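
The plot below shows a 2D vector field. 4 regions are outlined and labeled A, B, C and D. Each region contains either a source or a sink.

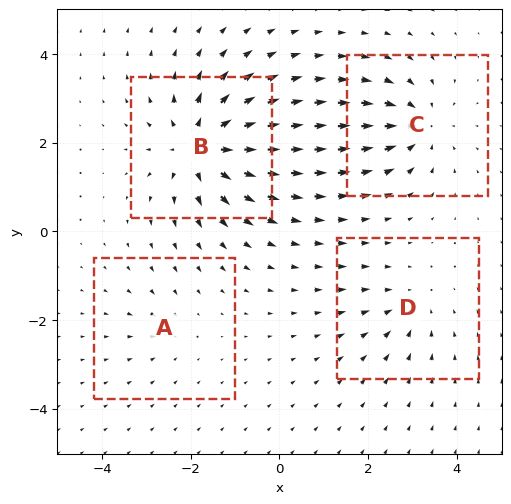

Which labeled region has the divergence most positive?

Divergence at each region's feature centre — A: about -2, B: about +8, C: about -5, D: about -3. Region B is most positive.

B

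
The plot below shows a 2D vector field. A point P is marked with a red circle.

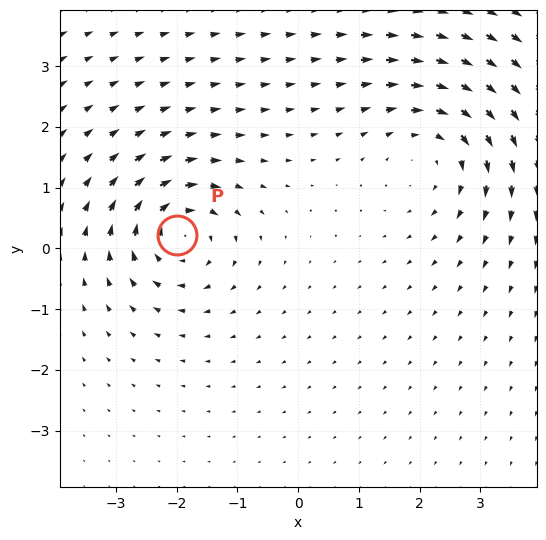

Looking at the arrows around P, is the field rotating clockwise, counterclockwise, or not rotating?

clockwise

Near P at (-2.0, 0.2) the arrows circulate clockwise. The curl (z-component) there is about -4; negative curl means clockwise rotation.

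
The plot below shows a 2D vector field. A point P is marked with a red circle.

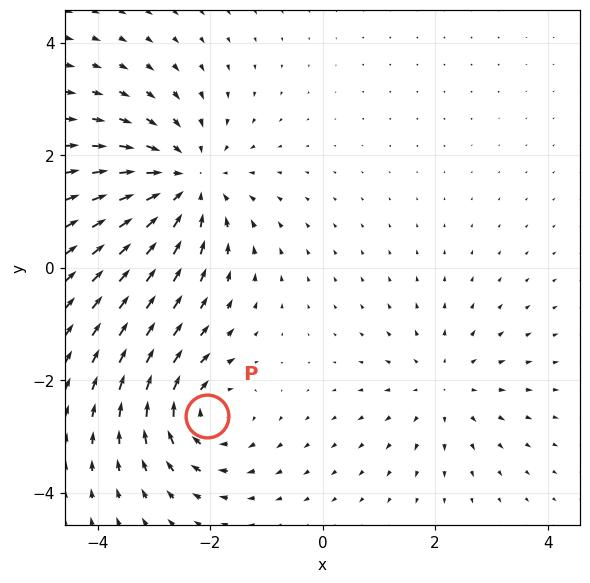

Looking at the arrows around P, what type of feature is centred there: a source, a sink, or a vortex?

At P (-2.0, -2.6) the arrows circulate clockwise. Divergence ≈0, curl about -4 — near-zero divergence with nonzero curl is a vortex.

vortex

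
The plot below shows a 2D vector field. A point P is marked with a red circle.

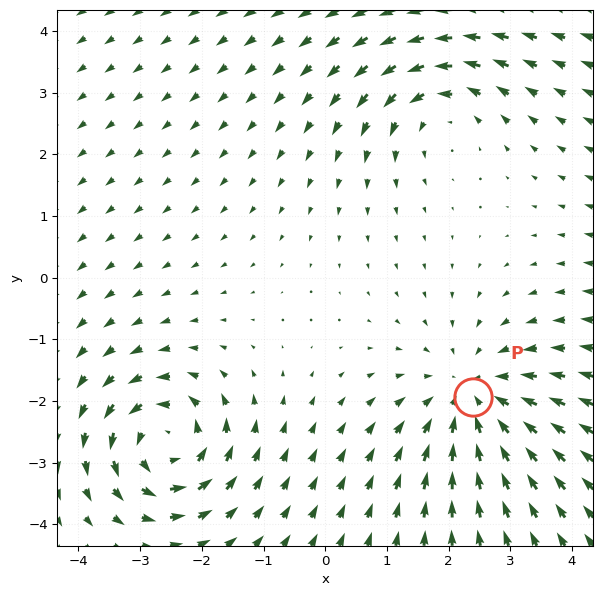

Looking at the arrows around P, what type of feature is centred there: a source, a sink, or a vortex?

sink

At P (2.4, -1.9) the arrows converge inward. Divergence about -4, curl ≈0 — negative divergence with near-zero curl is a sink.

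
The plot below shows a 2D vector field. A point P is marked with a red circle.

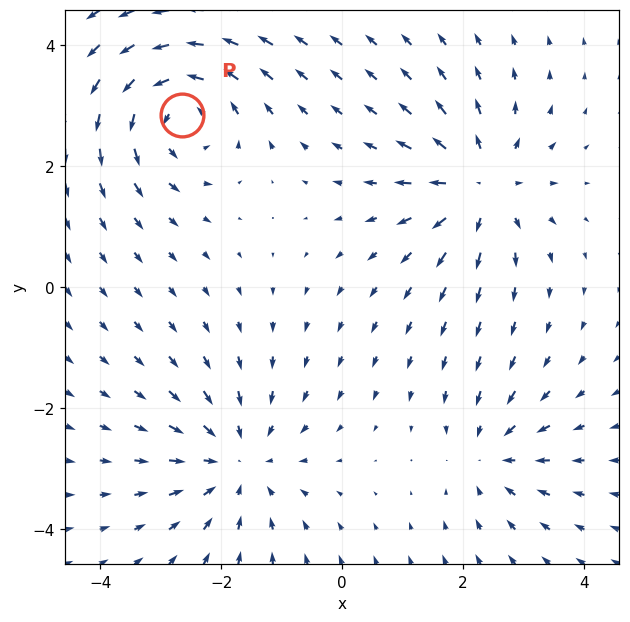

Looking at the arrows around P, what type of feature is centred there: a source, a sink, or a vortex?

At P (-2.6, 2.8) the arrows circulate counterclockwise. Divergence ≈0, curl about +5 — near-zero divergence with nonzero curl is a vortex.

vortex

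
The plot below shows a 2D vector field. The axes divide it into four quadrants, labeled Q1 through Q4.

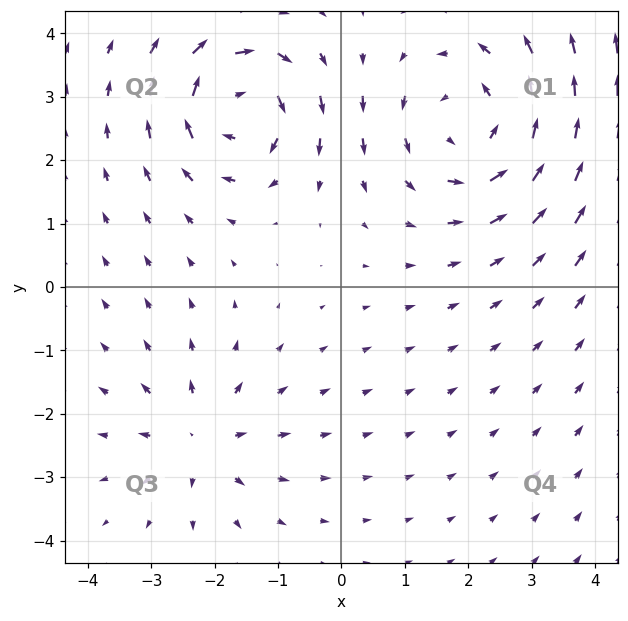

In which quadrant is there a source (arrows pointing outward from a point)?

The source sits at approximately (-2.2, -2.4), which lies in quadrant Q3. The divergence there is about +3, positive as expected for a source.

Q3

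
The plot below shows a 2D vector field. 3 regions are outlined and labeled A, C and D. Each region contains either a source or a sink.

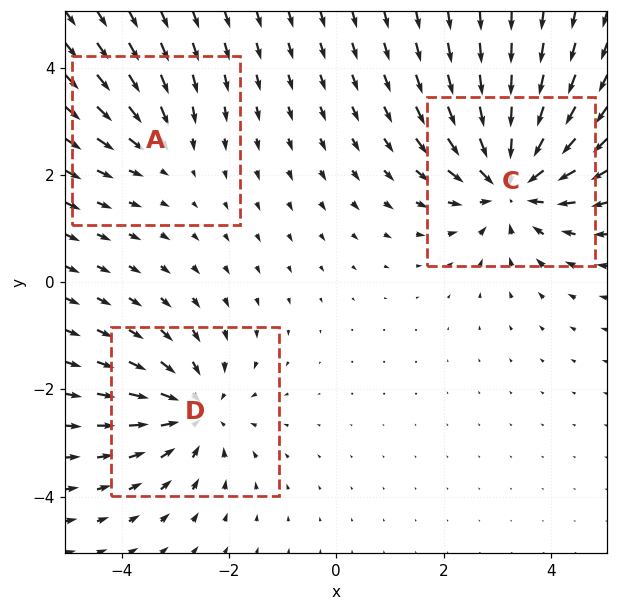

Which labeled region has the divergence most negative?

C

Divergence at each region's feature centre — A: about -2, C: about -5, D: about -3. Region C is most negative.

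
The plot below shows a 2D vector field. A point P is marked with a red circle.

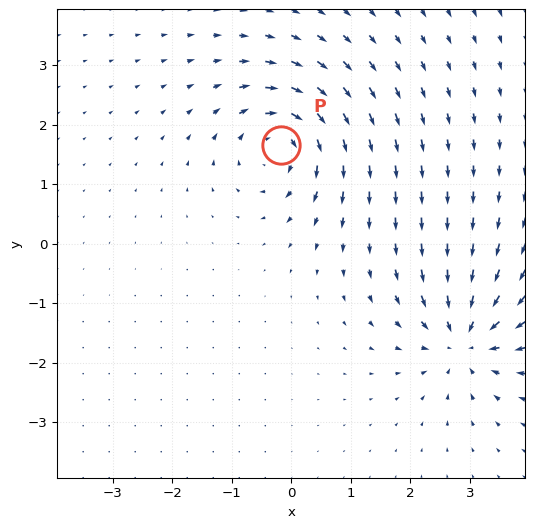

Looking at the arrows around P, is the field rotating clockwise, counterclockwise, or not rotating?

clockwise

Near P at (-0.2, 1.7) the arrows circulate clockwise. The curl (z-component) there is about -7; negative curl means clockwise rotation.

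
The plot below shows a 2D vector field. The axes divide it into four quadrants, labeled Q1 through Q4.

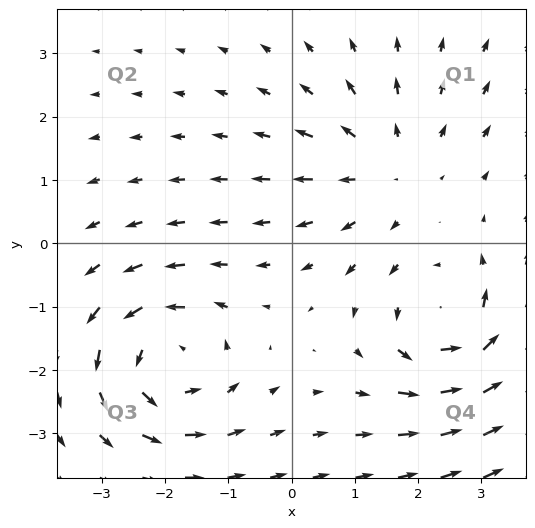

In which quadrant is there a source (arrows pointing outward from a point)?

Q1

The source sits at approximately (1.5, 1.2), which lies in quadrant Q1. The divergence there is about +2, positive as expected for a source.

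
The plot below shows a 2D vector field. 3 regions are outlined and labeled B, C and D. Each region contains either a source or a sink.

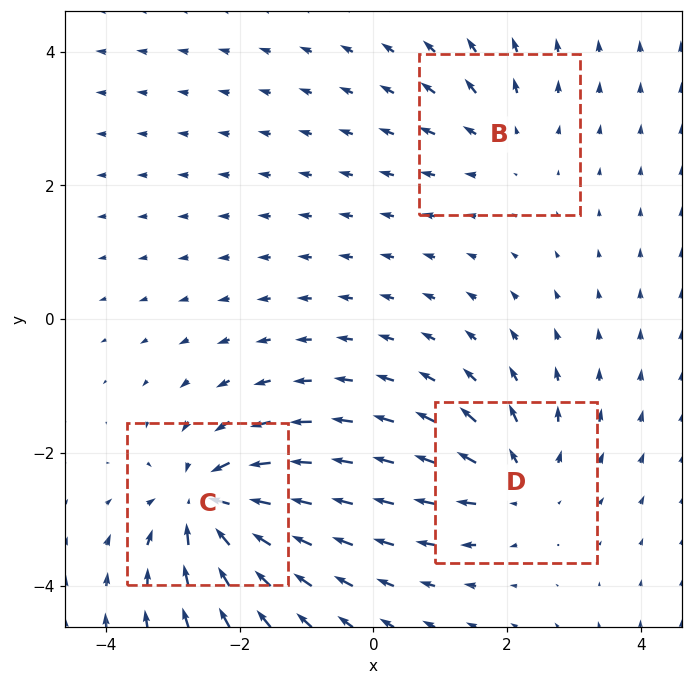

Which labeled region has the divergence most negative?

Divergence at each region's feature centre — B: about +3, C: about -6, D: about +4. Region C is most negative.

C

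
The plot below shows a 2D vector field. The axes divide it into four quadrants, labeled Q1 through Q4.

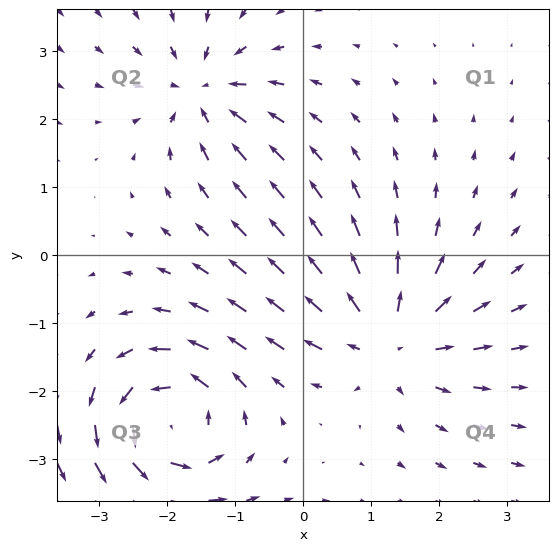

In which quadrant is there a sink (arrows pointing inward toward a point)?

The sink sits at approximately (-1.5, 2.4), which lies in quadrant Q2. The divergence there is about -4, negative as expected for a sink.

Q2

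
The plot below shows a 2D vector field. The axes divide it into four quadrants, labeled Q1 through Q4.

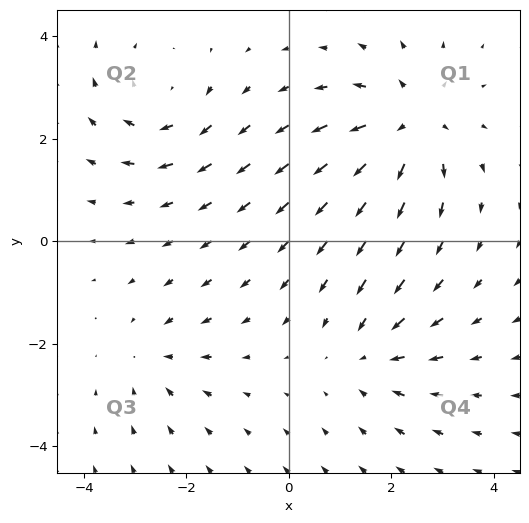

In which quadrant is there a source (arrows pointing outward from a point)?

The source sits at approximately (2.4, 2.3), which lies in quadrant Q1. The divergence there is about +5, positive as expected for a source.

Q1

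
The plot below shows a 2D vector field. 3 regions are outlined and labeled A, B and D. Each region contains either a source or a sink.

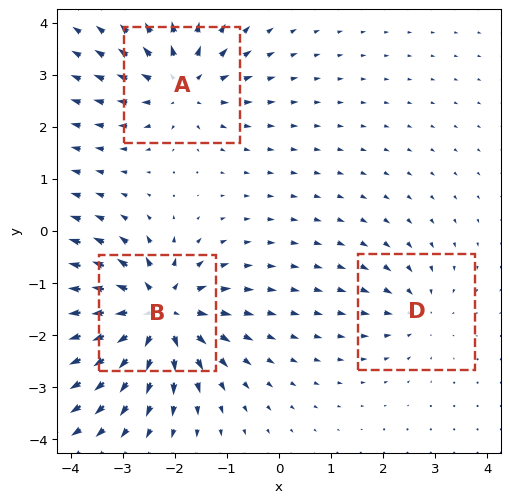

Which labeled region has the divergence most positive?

B

Divergence at each region's feature centre — A: about +4, B: about +6, D: about -2. Region B is most positive.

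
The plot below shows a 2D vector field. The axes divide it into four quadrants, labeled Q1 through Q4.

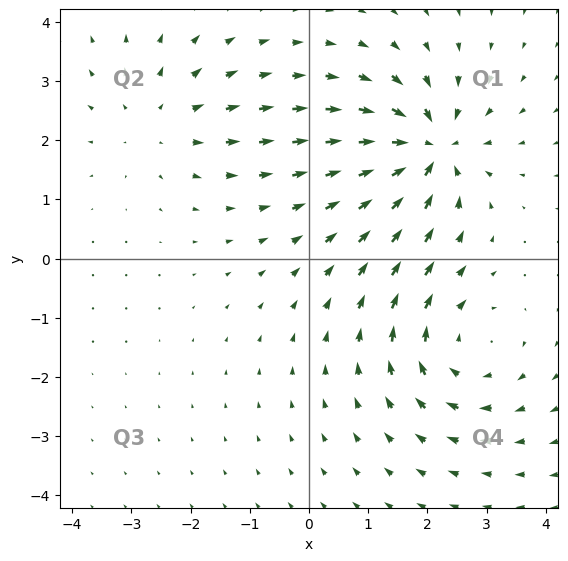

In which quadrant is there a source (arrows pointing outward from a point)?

Q2

The source sits at approximately (-2.5, 2.3), which lies in quadrant Q2. The divergence there is about +2, positive as expected for a source.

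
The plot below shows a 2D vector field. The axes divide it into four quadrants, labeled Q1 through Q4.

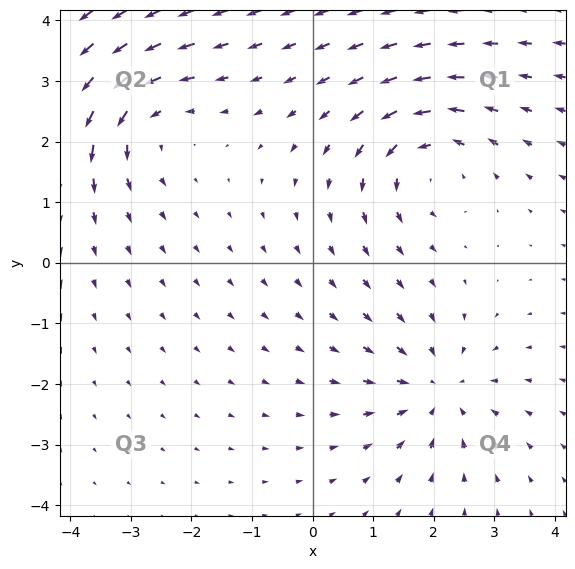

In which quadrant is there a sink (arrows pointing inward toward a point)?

Q4

The sink sits at approximately (2.1, -2.1), which lies in quadrant Q4. The divergence there is about -4, negative as expected for a sink.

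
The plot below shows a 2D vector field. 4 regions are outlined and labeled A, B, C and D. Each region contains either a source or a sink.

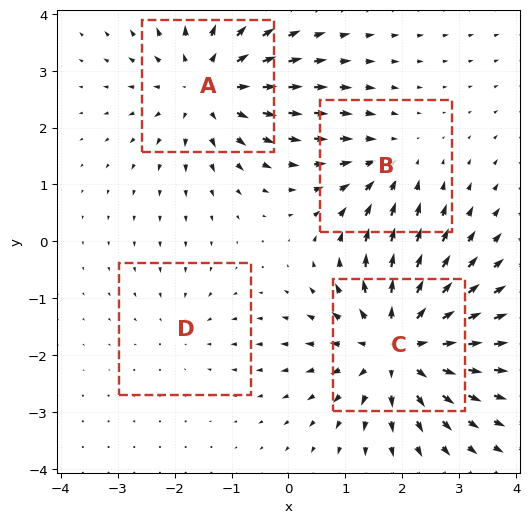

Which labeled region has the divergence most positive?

C

Divergence at each region's feature centre — A: about +5, B: about -3, C: about +6, D: about -2. Region C is most positive.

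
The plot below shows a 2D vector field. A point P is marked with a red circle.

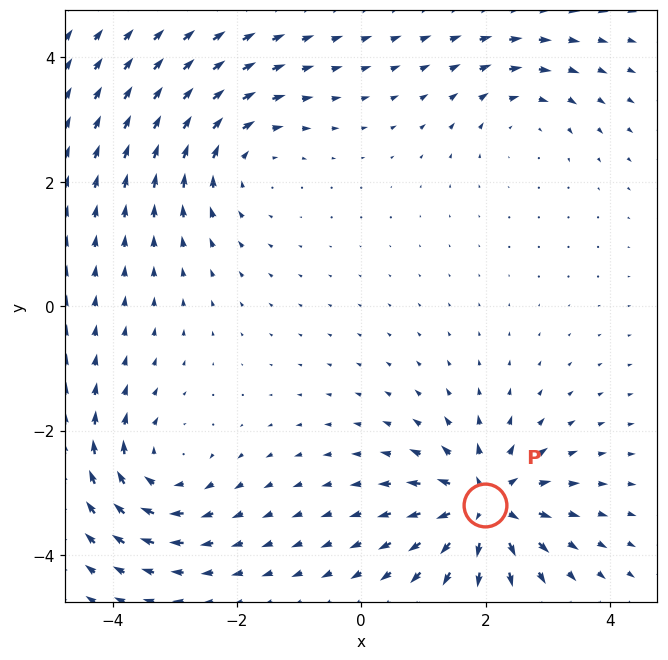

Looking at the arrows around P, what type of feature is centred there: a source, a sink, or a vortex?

At P (2.0, -3.2) the arrows spread outward. Divergence about +7, curl ≈0 — positive divergence with near-zero curl is a source.

source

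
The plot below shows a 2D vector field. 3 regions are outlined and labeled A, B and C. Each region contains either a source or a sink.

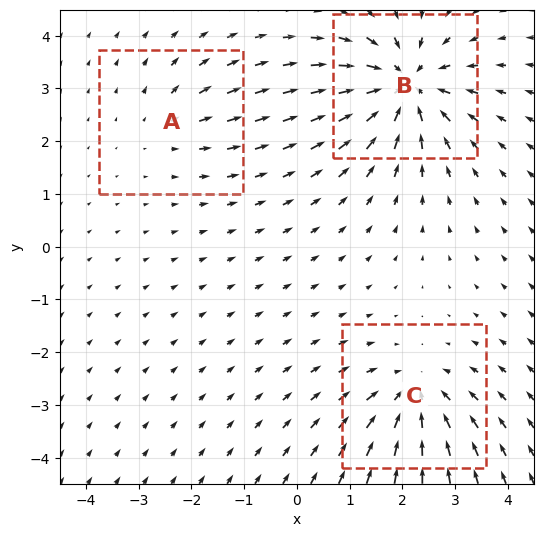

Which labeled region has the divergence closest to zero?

Divergence at each region's feature centre — A: about +2, B: about -6, C: about -4. Region A is closest to zero.

A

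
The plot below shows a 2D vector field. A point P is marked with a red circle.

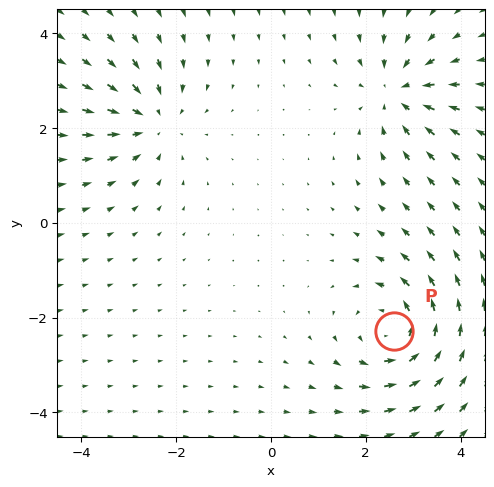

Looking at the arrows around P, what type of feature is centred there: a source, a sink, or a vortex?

vortex

At P (2.6, -2.3) the arrows circulate counterclockwise. Divergence ≈0, curl about +4 — near-zero divergence with nonzero curl is a vortex.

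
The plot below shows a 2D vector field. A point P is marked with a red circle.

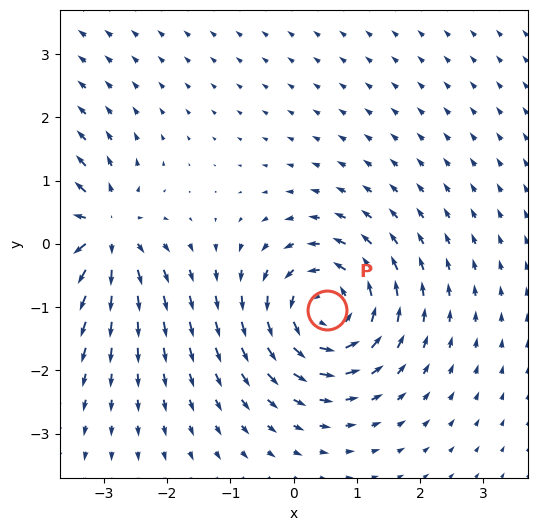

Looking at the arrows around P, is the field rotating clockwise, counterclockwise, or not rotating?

counterclockwise

Near P at (0.5, -1.0) the arrows circulate counterclockwise. The curl (z-component) there is about +5; positive curl means counterclockwise rotation.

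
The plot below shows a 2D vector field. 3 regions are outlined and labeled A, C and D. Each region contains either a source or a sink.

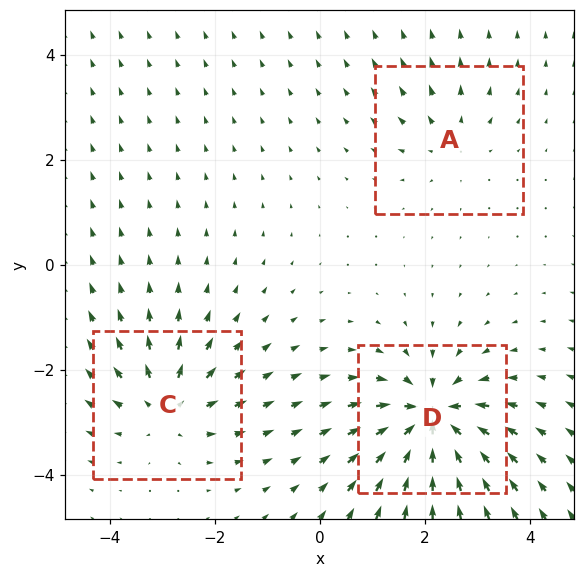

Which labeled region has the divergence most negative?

D

Divergence at each region's feature centre — A: about +2, C: about +4, D: about -6. Region D is most negative.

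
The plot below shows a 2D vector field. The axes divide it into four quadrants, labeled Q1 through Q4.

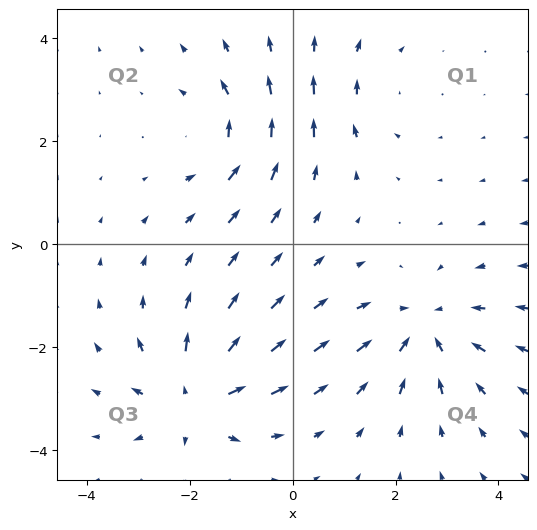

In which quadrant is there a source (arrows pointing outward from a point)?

Q3

The source sits at approximately (-1.9, -3.0), which lies in quadrant Q3. The divergence there is about +6, positive as expected for a source.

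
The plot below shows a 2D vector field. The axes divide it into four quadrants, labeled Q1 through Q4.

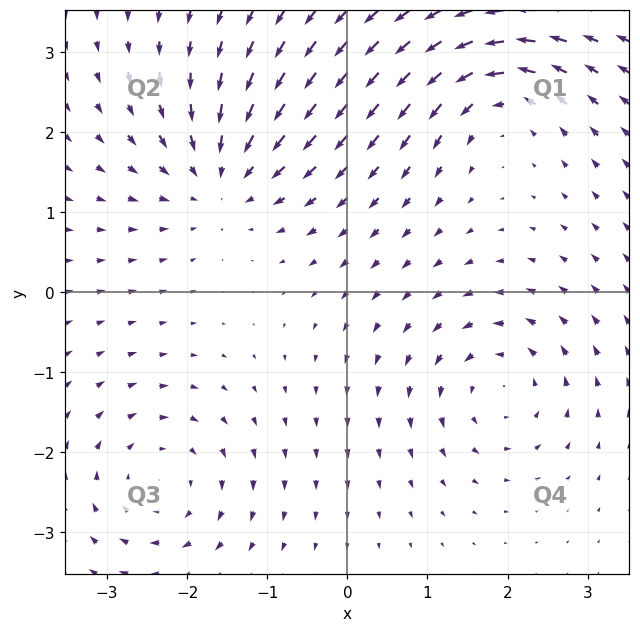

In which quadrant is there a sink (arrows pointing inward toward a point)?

The sink sits at approximately (-1.6, 1.4), which lies in quadrant Q2. The divergence there is about -5, negative as expected for a sink.

Q2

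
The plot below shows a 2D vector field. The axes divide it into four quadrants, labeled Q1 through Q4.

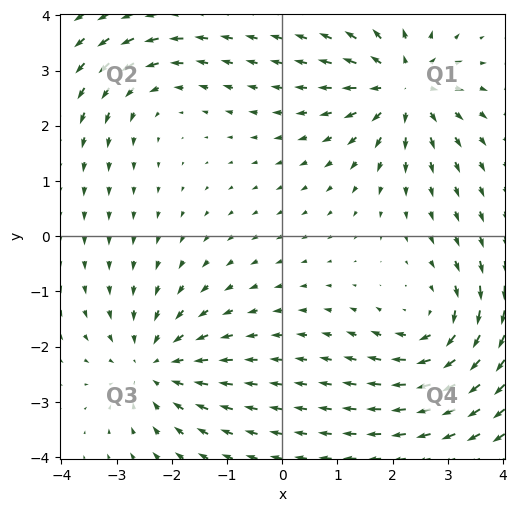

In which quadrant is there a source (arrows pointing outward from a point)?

Q1

The source sits at approximately (2.2, 2.7), which lies in quadrant Q1. The divergence there is about +4, positive as expected for a source.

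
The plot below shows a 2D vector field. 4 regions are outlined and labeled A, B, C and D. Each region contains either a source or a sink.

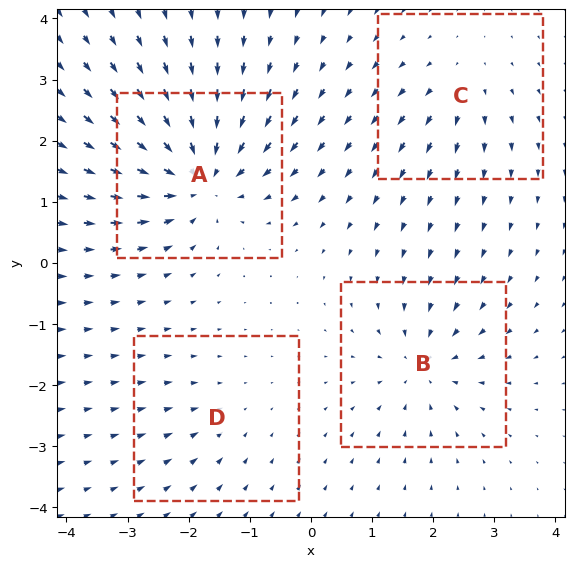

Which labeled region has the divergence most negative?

Divergence at each region's feature centre — A: about -8, B: about -5, C: about +3, D: about -2. Region A is most negative.

A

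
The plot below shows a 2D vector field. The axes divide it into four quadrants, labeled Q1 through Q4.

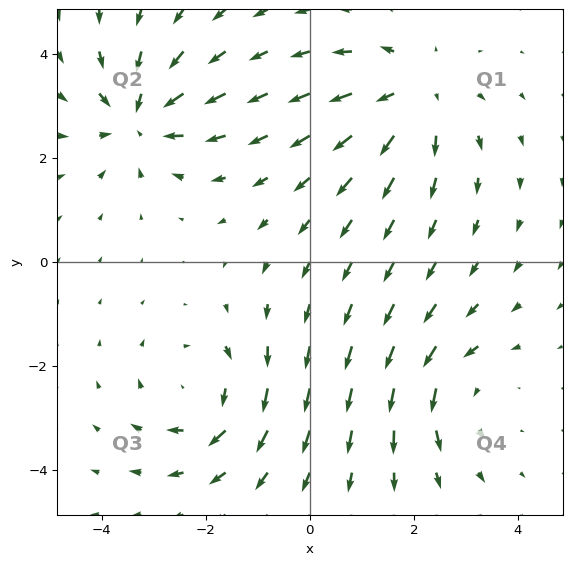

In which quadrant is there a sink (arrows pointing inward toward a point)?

Q2

The sink sits at approximately (-3.3, 2.8), which lies in quadrant Q2. The divergence there is about -4, negative as expected for a sink.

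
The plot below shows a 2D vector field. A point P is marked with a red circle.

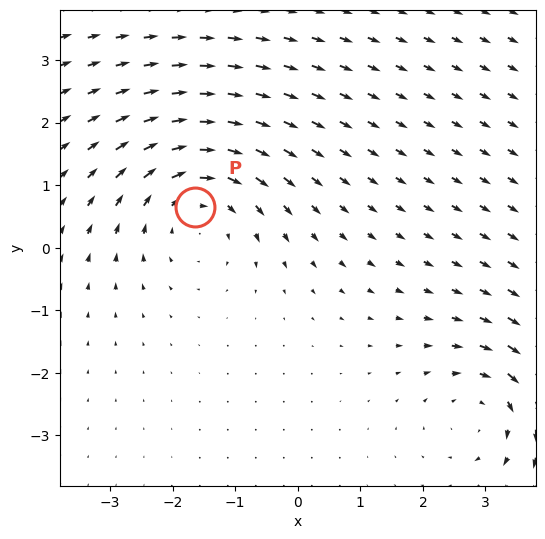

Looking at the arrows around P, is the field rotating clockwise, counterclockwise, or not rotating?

clockwise

Near P at (-1.6, 0.6) the arrows circulate clockwise. The curl (z-component) there is about -3; negative curl means clockwise rotation.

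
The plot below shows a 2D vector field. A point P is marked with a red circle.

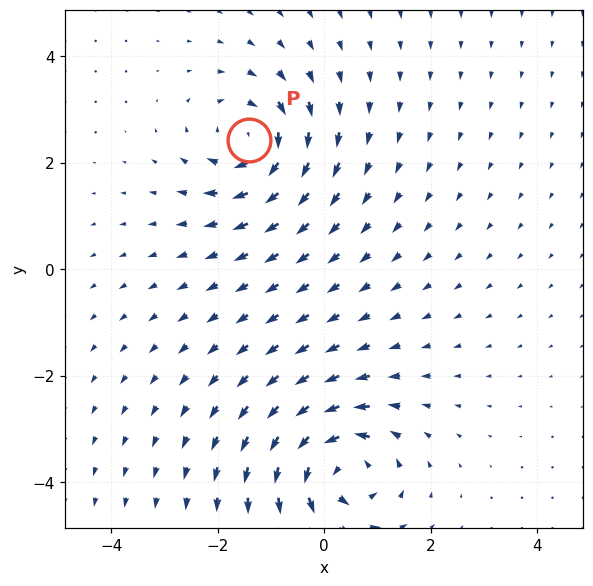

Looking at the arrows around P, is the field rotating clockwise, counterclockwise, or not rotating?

clockwise

Near P at (-1.4, 2.4) the arrows circulate clockwise. The curl (z-component) there is about -5; negative curl means clockwise rotation.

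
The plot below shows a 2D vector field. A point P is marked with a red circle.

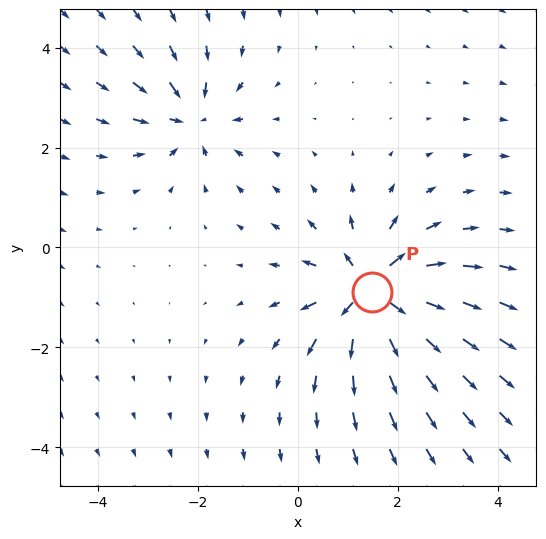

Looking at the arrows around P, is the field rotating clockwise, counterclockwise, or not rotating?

Near P at (1.5, -0.9) the arrows show no circulation. The curl there is ≈0.

not rotating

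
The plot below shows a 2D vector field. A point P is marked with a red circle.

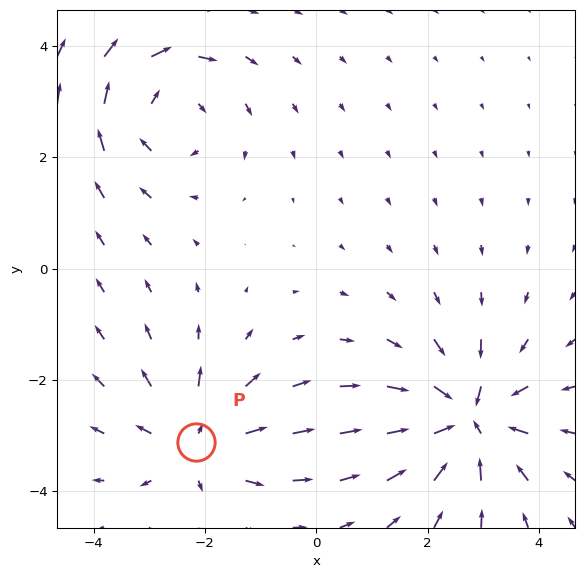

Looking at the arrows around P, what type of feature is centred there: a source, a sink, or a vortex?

source

At P (-2.2, -3.1) the arrows spread outward. Divergence about +4, curl ≈0 — positive divergence with near-zero curl is a source.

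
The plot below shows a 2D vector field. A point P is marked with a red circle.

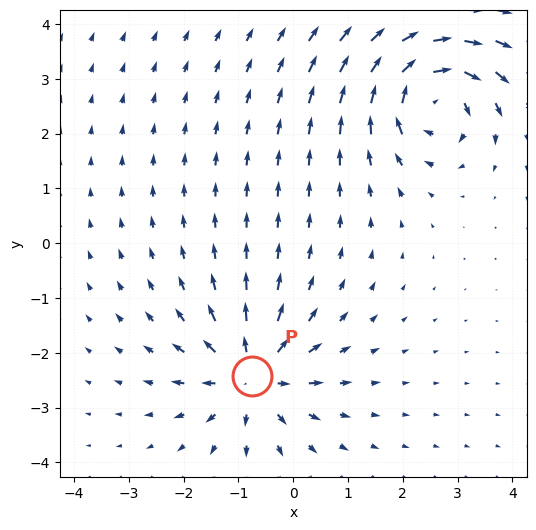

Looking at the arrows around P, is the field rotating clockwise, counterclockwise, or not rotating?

not rotating

Near P at (-0.7, -2.4) the arrows show no circulation. The curl there is ≈0.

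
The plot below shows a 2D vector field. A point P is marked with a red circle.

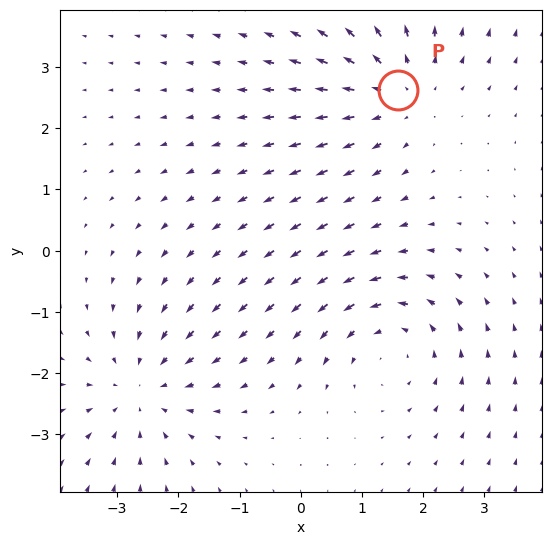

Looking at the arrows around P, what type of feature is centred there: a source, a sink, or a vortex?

At P (1.6, 2.6) the arrows spread outward. Divergence about +4, curl ≈0 — positive divergence with near-zero curl is a source.

source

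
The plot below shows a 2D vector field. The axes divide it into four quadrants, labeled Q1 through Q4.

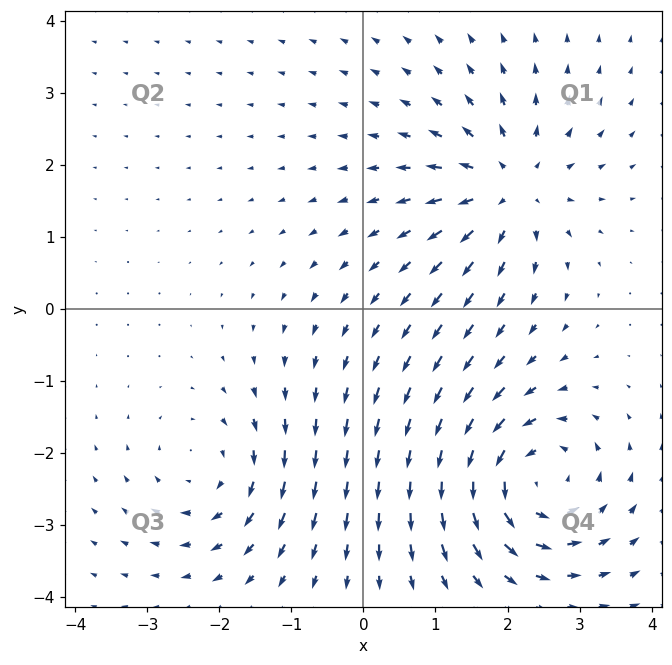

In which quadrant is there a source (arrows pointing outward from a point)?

Q1

The source sits at approximately (2.0, 1.7), which lies in quadrant Q1. The divergence there is about +5, positive as expected for a source.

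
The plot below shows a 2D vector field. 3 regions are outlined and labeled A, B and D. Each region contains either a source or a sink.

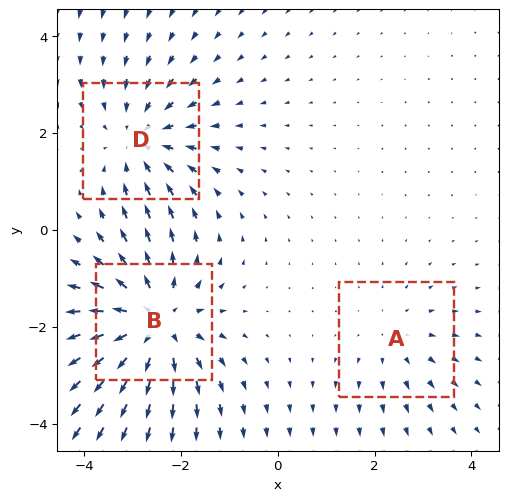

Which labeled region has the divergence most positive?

B

Divergence at each region's feature centre — A: about +2, B: about +4, D: about -3. Region B is most positive.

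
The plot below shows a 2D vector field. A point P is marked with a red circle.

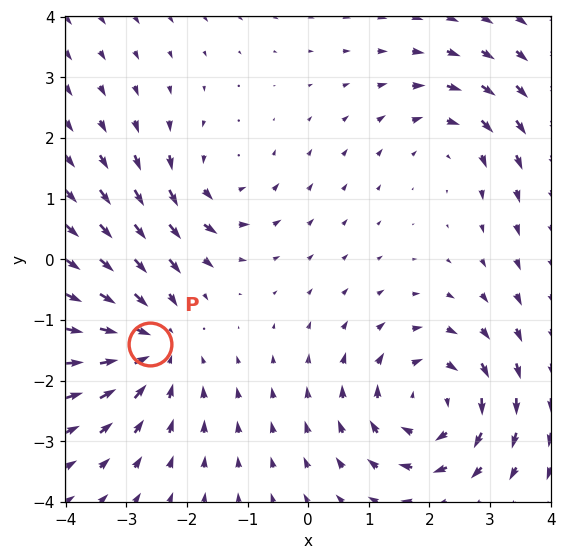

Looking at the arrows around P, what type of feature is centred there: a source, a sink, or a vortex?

sink

At P (-2.6, -1.4) the arrows converge inward. Divergence about -4, curl ≈0 — negative divergence with near-zero curl is a sink.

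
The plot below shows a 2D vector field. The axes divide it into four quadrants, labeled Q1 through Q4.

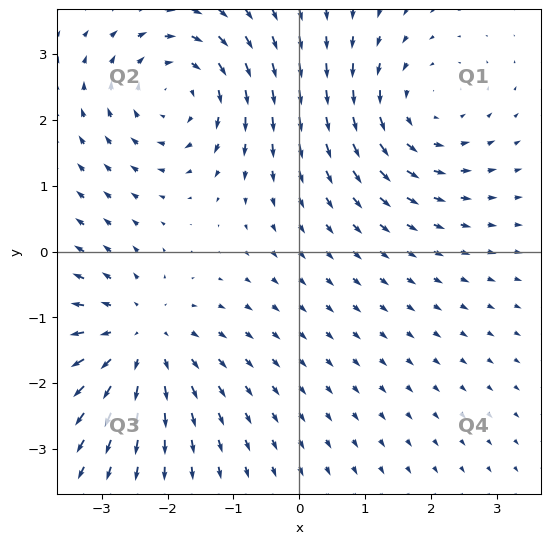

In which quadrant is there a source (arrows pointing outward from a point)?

The source sits at approximately (-2.4, -1.3), which lies in quadrant Q3. The divergence there is about +4, positive as expected for a source.

Q3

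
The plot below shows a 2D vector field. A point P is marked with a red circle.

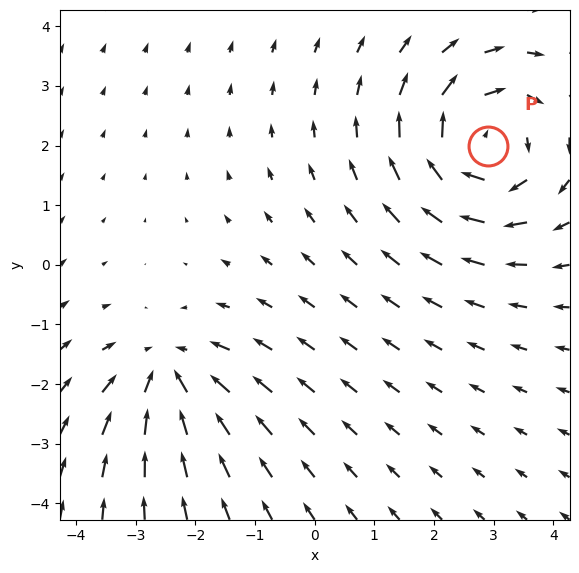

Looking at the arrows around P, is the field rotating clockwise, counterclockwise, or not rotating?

clockwise

Near P at (2.9, 2.0) the arrows circulate clockwise. The curl (z-component) there is about -4; negative curl means clockwise rotation.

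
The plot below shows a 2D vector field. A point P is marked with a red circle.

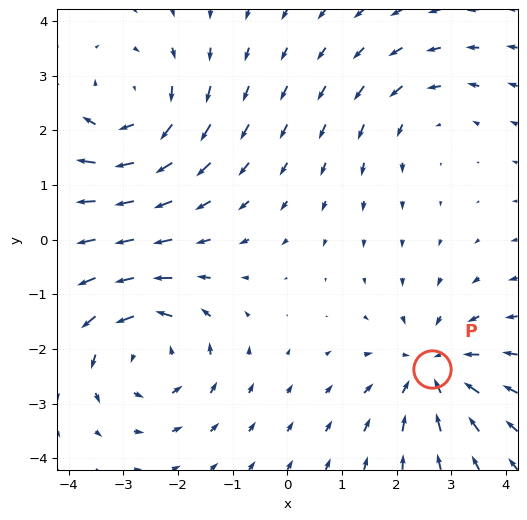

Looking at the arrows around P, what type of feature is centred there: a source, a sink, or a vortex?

sink

At P (2.6, -2.4) the arrows converge inward. Divergence about -4, curl ≈0 — negative divergence with near-zero curl is a sink.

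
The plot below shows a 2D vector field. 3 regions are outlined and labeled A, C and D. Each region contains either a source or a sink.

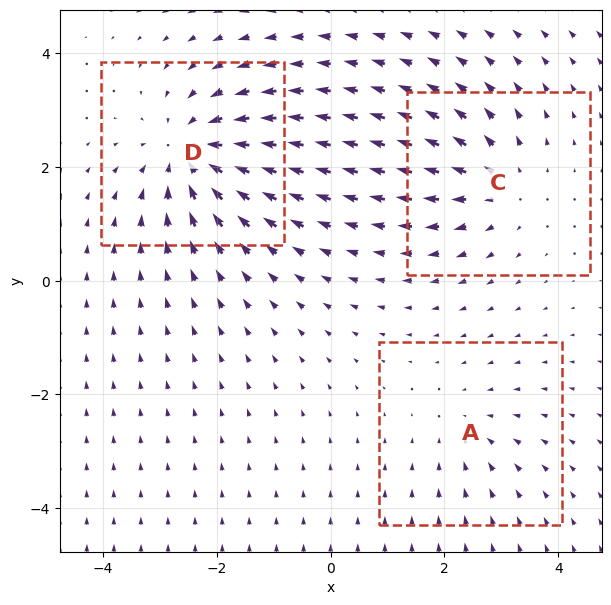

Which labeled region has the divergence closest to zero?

A

Divergence at each region's feature centre — A: about -2, C: about +3, D: about -5. Region A is closest to zero.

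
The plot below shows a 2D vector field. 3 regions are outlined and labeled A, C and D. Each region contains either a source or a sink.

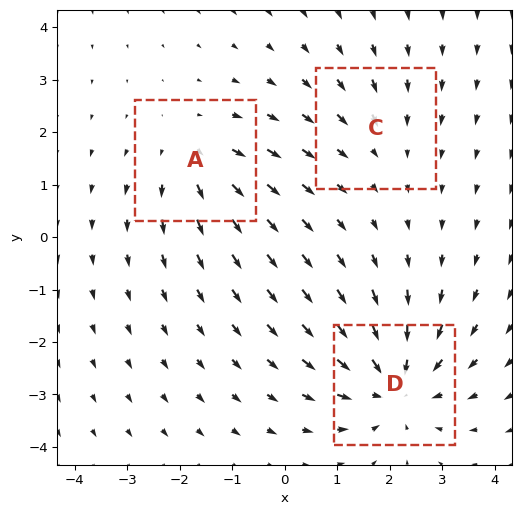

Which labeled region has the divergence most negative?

Divergence at each region's feature centre — A: about +3, C: about -2, D: about -4. Region D is most negative.

D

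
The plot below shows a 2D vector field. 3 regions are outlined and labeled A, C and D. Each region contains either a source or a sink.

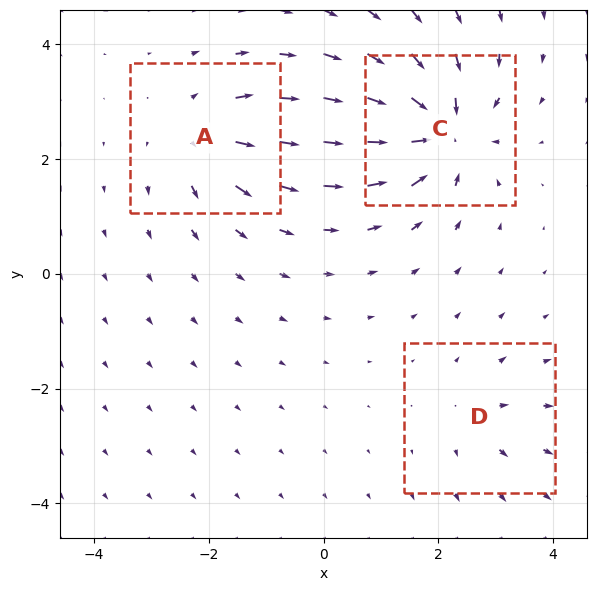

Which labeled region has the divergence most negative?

Divergence at each region's feature centre — A: about +4, C: about -6, D: about +2. Region C is most negative.

C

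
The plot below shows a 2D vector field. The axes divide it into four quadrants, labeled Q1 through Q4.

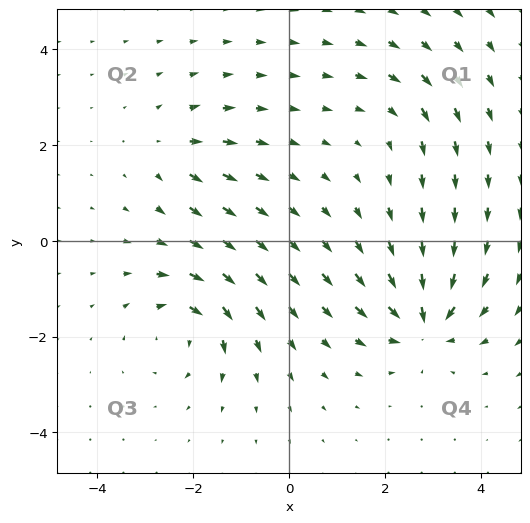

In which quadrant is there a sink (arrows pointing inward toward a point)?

The sink sits at approximately (2.8, -1.7), which lies in quadrant Q4. The divergence there is about -7, negative as expected for a sink.

Q4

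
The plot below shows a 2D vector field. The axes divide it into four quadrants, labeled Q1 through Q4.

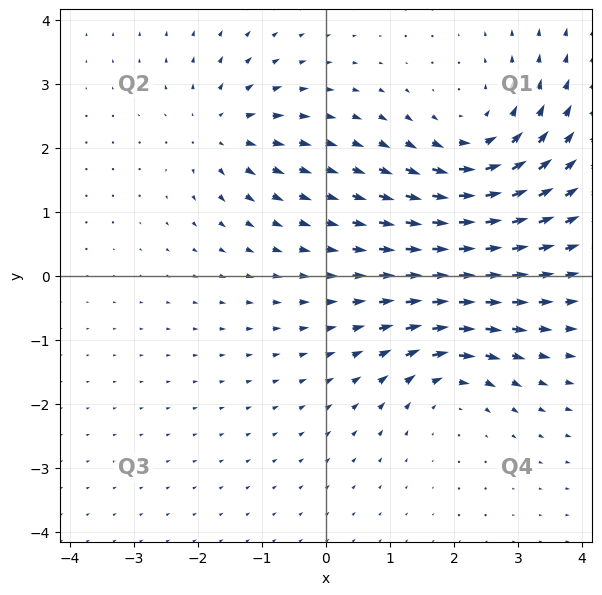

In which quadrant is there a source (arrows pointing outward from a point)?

The source sits at approximately (-1.6, 2.3), which lies in quadrant Q2. The divergence there is about +4, positive as expected for a source.

Q2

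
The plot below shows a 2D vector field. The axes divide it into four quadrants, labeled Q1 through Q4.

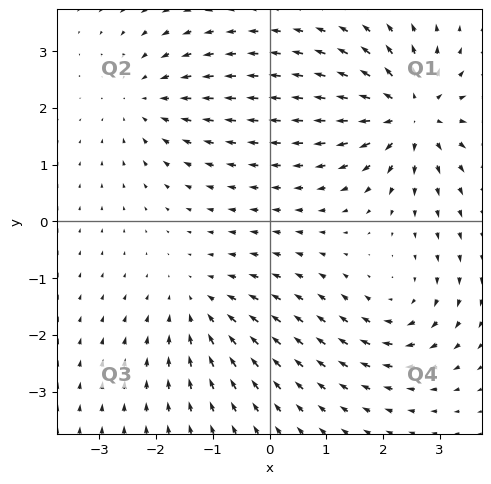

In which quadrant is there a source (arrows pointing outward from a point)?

The source sits at approximately (2.5, 1.9), which lies in quadrant Q1. The divergence there is about +5, positive as expected for a source.

Q1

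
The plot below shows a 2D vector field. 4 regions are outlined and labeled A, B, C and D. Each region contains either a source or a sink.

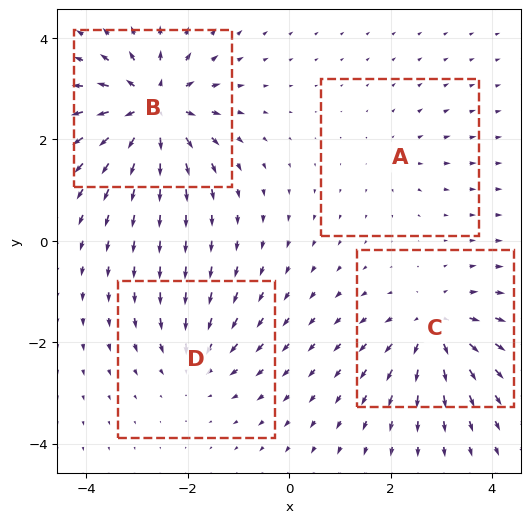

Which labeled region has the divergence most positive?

Divergence at each region's feature centre — A: about +2, B: about +8, C: about +6, D: about -4. Region B is most positive.

B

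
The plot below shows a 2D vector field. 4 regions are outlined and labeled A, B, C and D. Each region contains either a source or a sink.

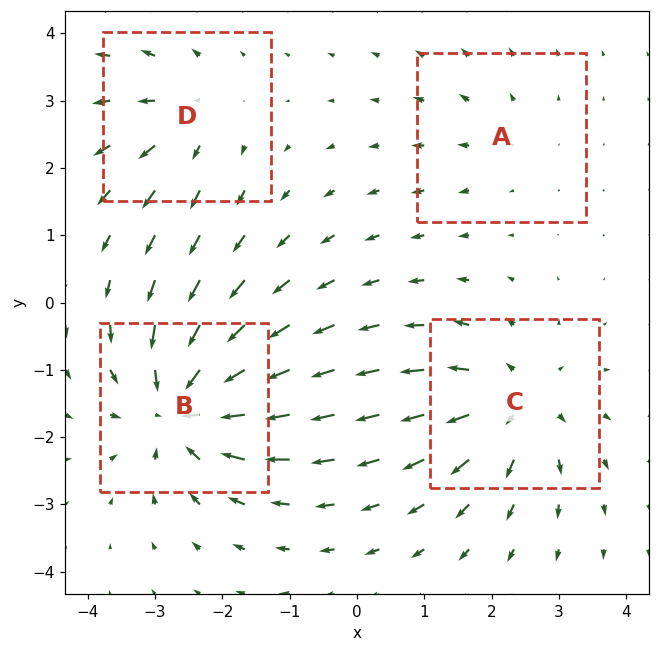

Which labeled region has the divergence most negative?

Divergence at each region's feature centre — A: about +2, B: about -8, C: about +6, D: about +4. Region B is most negative.

B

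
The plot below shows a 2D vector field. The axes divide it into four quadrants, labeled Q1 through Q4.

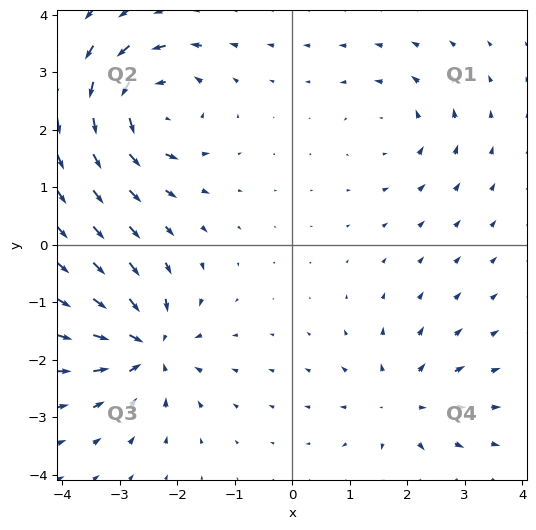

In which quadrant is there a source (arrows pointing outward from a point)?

The source sits at approximately (1.9, -2.8), which lies in quadrant Q4. The divergence there is about +4, positive as expected for a source.

Q4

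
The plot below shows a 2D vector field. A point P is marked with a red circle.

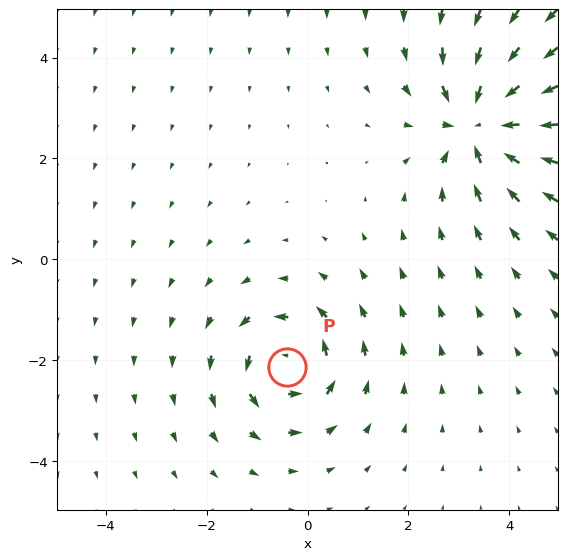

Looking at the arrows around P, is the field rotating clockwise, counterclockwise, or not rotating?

counterclockwise

Near P at (-0.4, -2.1) the arrows circulate counterclockwise. The curl (z-component) there is about +3; positive curl means counterclockwise rotation.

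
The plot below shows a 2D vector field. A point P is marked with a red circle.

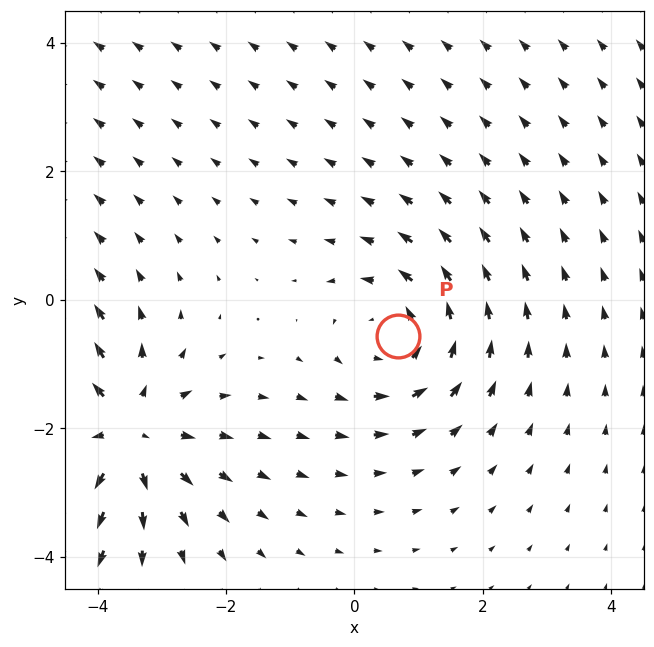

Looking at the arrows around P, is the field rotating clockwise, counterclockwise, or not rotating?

counterclockwise

Near P at (0.7, -0.6) the arrows circulate counterclockwise. The curl (z-component) there is about +3; positive curl means counterclockwise rotation.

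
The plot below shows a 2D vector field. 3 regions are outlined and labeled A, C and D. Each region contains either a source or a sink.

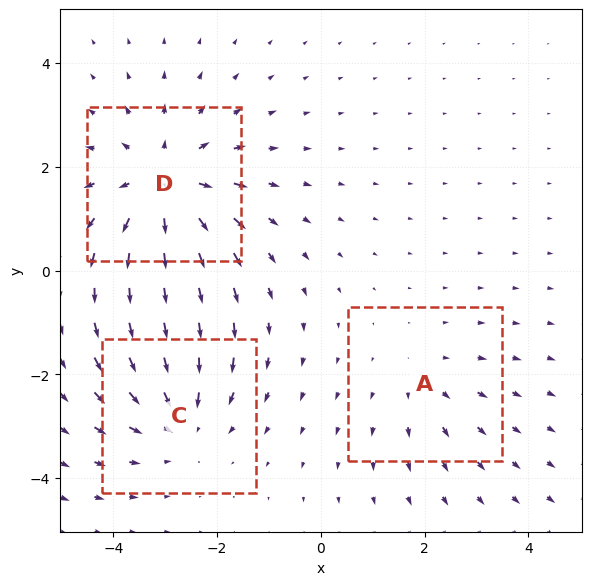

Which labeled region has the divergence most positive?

Divergence at each region's feature centre — A: about +2, C: about -3, D: about +4. Region D is most positive.

D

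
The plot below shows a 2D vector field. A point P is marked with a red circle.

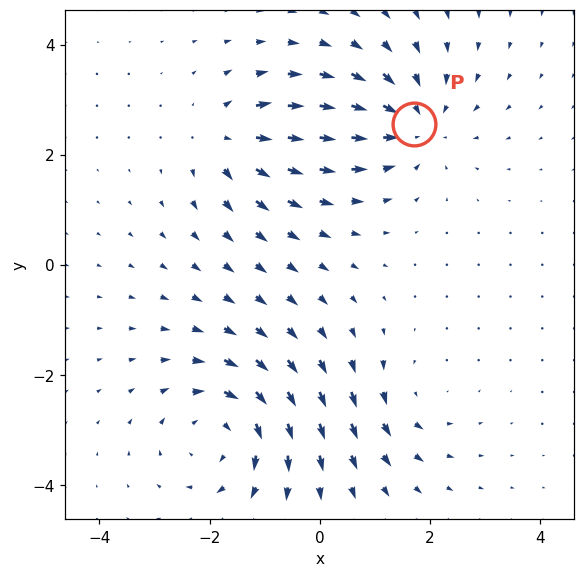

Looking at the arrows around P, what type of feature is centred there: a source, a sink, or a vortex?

At P (1.7, 2.6) the arrows converge inward. Divergence about -4, curl ≈0 — negative divergence with near-zero curl is a sink.

sink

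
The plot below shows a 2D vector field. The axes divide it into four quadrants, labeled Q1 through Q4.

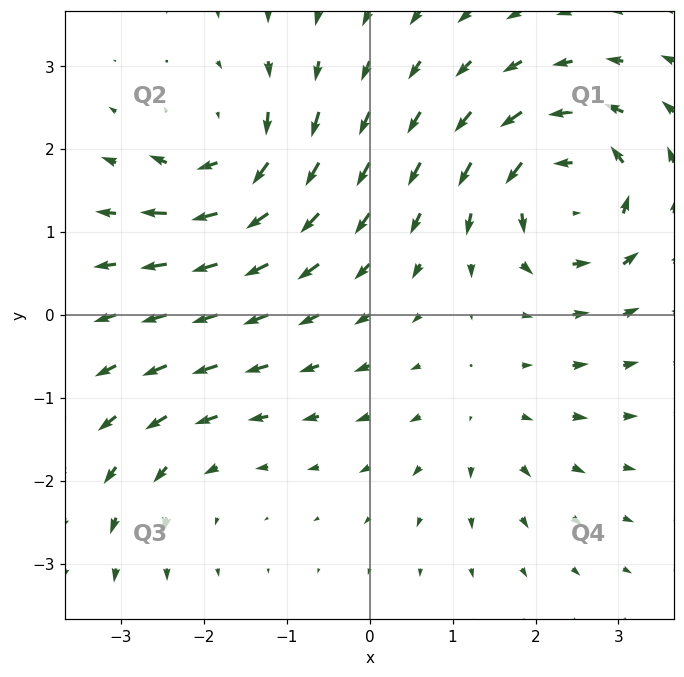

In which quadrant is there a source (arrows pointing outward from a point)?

Q4

The source sits at approximately (1.4, -1.3), which lies in quadrant Q4. The divergence there is about +3, positive as expected for a source.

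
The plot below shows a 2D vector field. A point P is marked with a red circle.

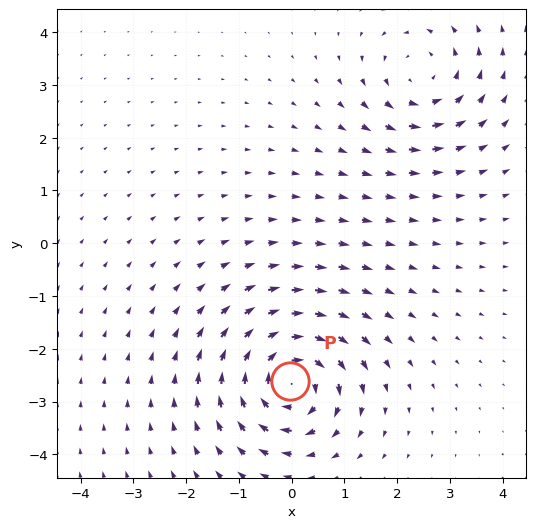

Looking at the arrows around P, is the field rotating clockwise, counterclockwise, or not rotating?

clockwise

Near P at (-0.0, -2.6) the arrows circulate clockwise. The curl (z-component) there is about -7; negative curl means clockwise rotation.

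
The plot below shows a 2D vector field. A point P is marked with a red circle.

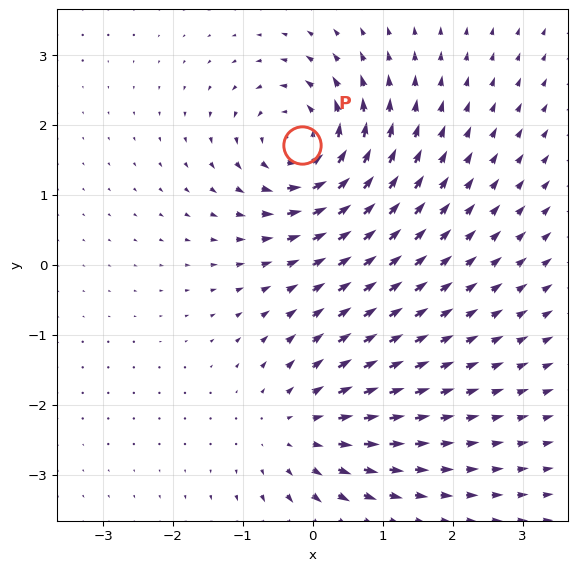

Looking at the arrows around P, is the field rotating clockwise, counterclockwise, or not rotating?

counterclockwise

Near P at (-0.1, 1.7) the arrows circulate counterclockwise. The curl (z-component) there is about +7; positive curl means counterclockwise rotation.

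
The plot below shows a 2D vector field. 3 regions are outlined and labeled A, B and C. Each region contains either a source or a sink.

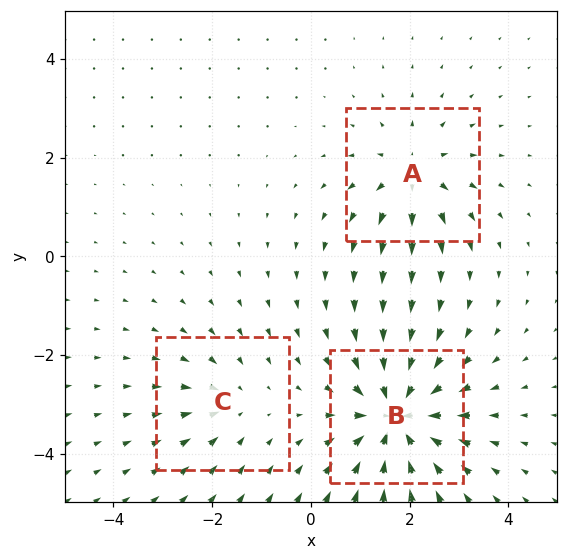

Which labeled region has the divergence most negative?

B

Divergence at each region's feature centre — A: about +4, B: about -6, C: about -2. Region B is most negative.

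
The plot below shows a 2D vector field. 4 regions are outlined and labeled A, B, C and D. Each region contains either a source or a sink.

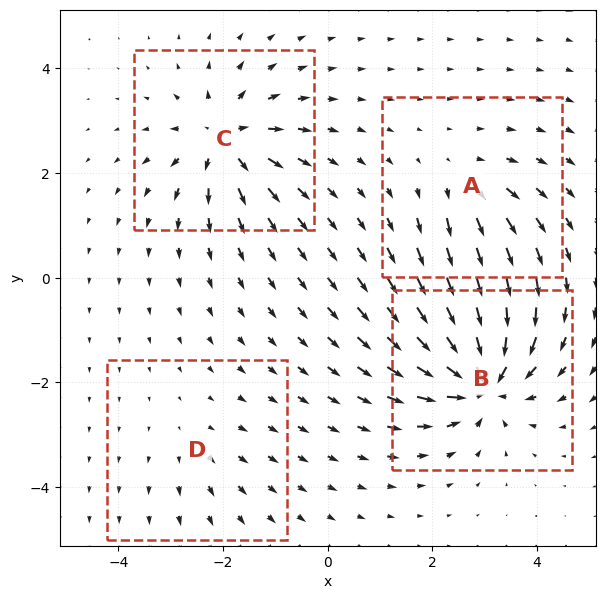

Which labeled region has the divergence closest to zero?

D

Divergence at each region's feature centre — A: about +4, B: about -9, C: about +7, D: about +2. Region D is closest to zero.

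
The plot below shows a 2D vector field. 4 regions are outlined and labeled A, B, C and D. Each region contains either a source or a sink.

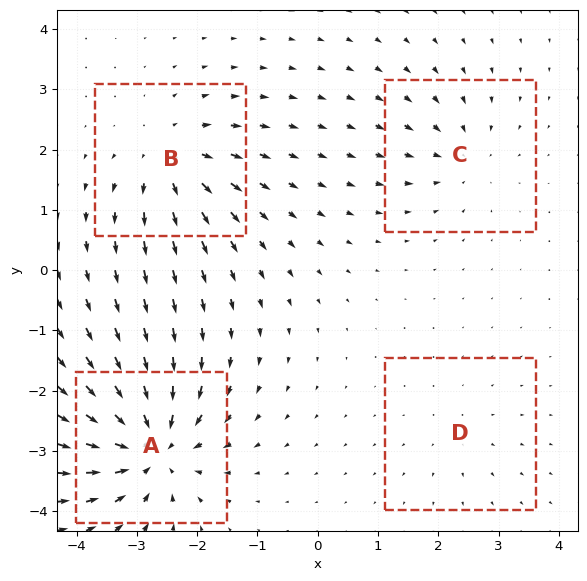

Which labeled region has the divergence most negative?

A

Divergence at each region's feature centre — A: about -9, B: about +6, C: about -4, D: about +2. Region A is most negative.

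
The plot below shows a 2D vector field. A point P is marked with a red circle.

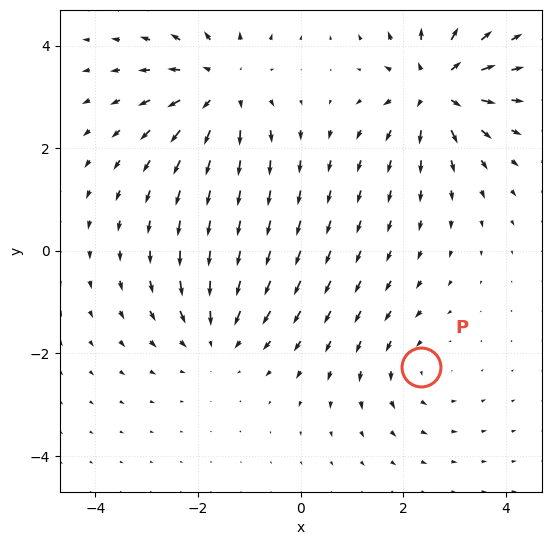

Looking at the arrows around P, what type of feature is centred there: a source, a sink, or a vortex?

At P (2.4, -2.3) the arrows circulate counterclockwise. Divergence ≈0, curl about +3 — near-zero divergence with nonzero curl is a vortex.

vortex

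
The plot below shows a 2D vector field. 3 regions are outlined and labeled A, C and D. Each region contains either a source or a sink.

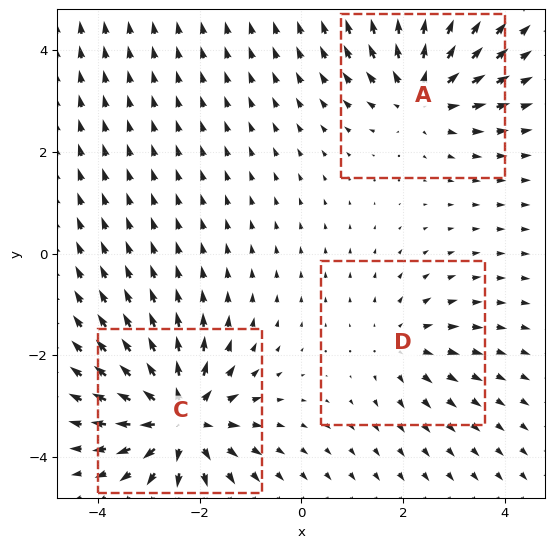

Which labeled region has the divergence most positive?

Divergence at each region's feature centre — A: about +4, C: about +5, D: about +2. Region C is most positive.

C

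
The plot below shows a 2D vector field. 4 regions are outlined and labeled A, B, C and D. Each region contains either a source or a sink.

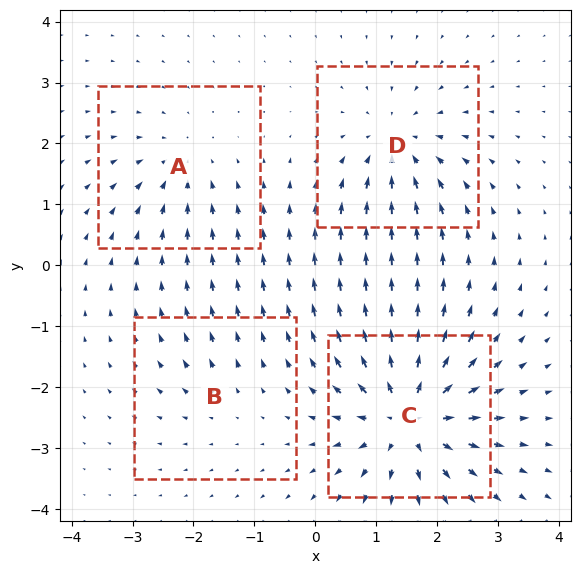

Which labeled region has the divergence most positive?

Divergence at each region's feature centre — A: about -4, B: about +2, C: about +8, D: about -5. Region C is most positive.

C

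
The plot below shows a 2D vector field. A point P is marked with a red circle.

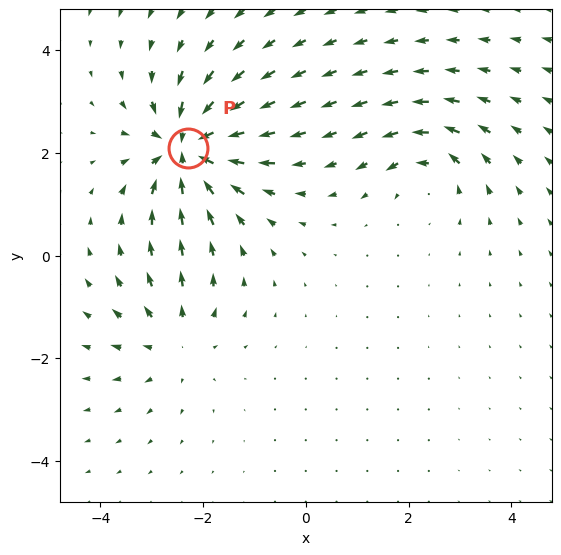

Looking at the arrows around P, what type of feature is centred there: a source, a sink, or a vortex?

sink

At P (-2.3, 2.1) the arrows converge inward. Divergence about -7, curl ≈0 — negative divergence with near-zero curl is a sink.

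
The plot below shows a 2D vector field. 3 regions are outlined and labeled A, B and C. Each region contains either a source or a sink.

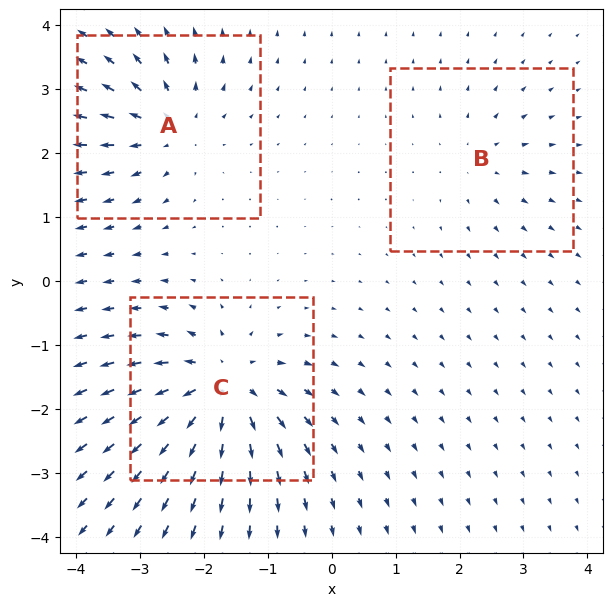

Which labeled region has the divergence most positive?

Divergence at each region's feature centre — A: about +4, B: about +3, C: about +6. Region C is most positive.

C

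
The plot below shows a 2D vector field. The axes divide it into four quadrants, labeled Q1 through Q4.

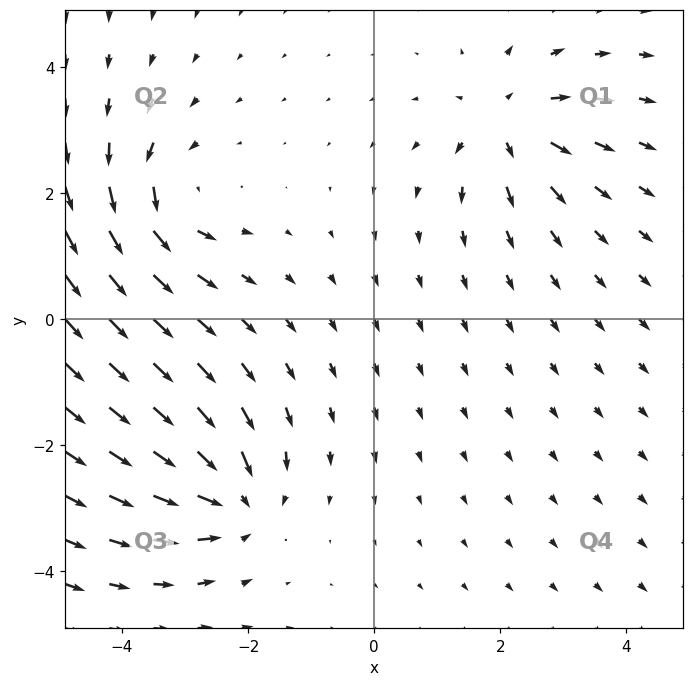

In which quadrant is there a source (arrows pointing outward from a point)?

Q1

The source sits at approximately (2.1, 3.1), which lies in quadrant Q1. The divergence there is about +3, positive as expected for a source.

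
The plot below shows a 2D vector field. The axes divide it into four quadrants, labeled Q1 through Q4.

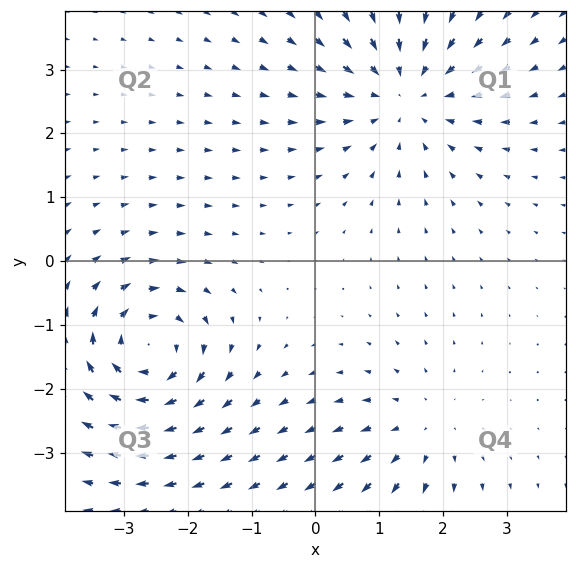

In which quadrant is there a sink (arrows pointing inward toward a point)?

Q1

The sink sits at approximately (1.4, 2.6), which lies in quadrant Q1. The divergence there is about -4, negative as expected for a sink.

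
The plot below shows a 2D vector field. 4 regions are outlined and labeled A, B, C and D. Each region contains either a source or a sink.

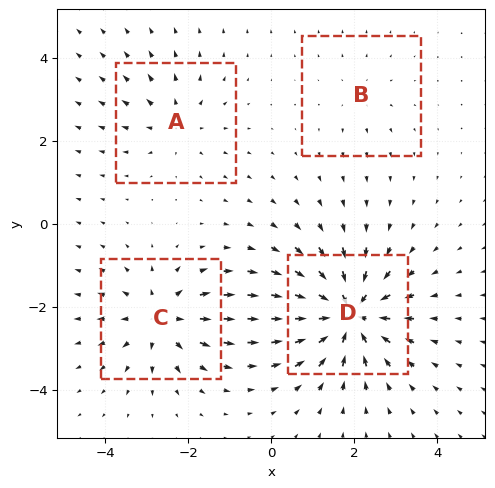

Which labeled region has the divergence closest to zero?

Divergence at each region's feature centre — A: about +3, B: about +2, C: about +5, D: about -8. Region B is closest to zero.

B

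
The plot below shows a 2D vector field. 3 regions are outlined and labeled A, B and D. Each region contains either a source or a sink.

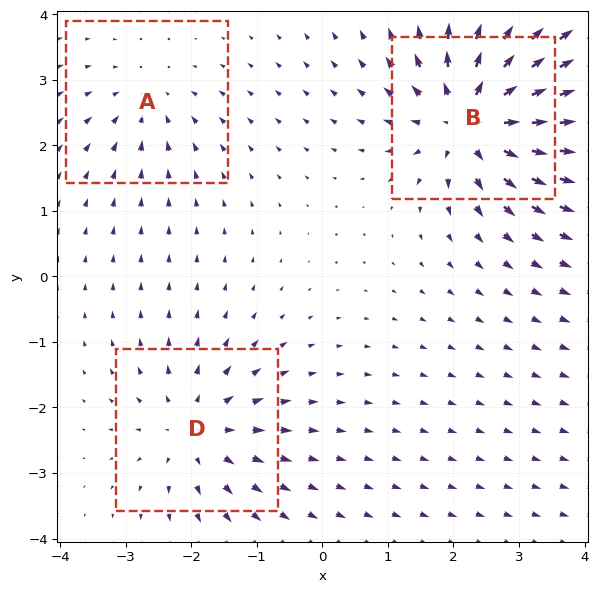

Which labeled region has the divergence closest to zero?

A

Divergence at each region's feature centre — A: about -3, B: about +6, D: about +4. Region A is closest to zero.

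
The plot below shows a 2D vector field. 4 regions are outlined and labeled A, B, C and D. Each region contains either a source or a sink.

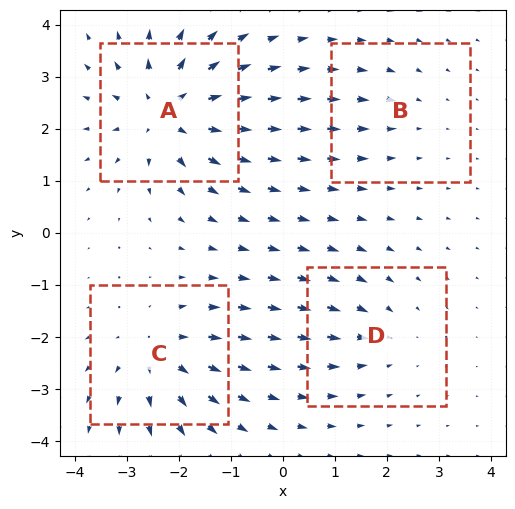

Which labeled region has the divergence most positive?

Divergence at each region's feature centre — A: about +7, B: about -2, C: about +5, D: about -3. Region A is most positive.

A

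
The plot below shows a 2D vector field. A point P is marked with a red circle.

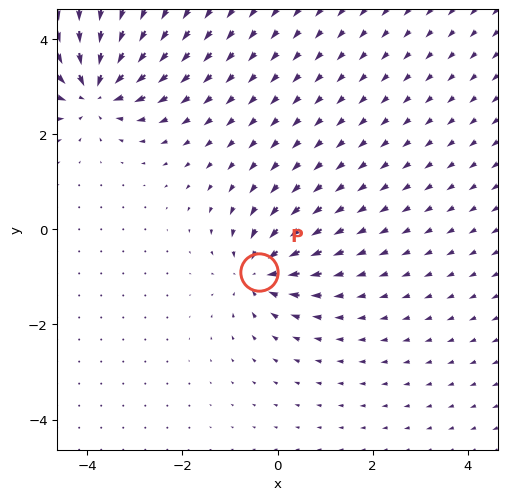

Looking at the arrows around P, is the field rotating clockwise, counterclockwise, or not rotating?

not rotating

Near P at (-0.4, -0.9) the arrows show no circulation. The curl there is ≈0.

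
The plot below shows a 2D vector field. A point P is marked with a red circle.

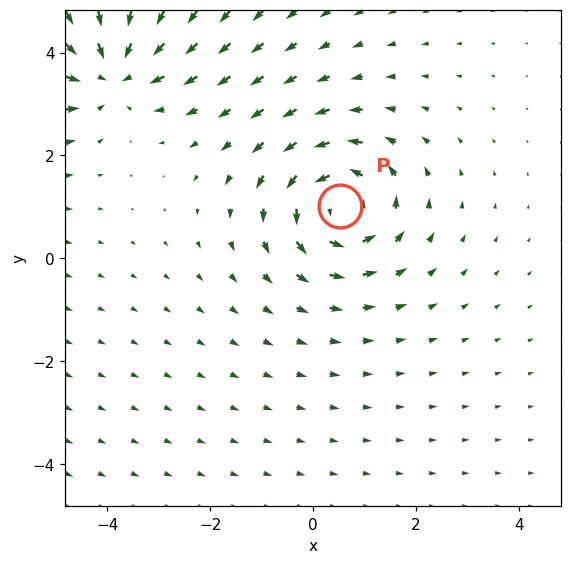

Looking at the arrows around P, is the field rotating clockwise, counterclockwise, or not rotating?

Near P at (0.5, 1.0) the arrows circulate counterclockwise. The curl (z-component) there is about +4; positive curl means counterclockwise rotation.

counterclockwise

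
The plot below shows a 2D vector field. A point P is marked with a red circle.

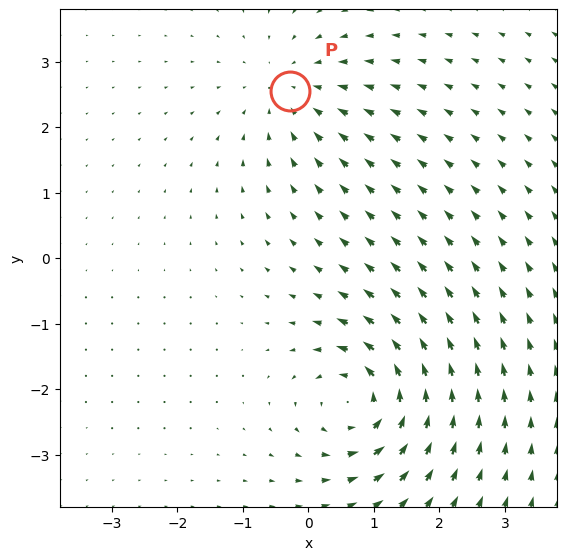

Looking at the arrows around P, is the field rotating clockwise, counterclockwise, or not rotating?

not rotating

Near P at (-0.3, 2.6) the arrows show no circulation. The curl there is ≈0.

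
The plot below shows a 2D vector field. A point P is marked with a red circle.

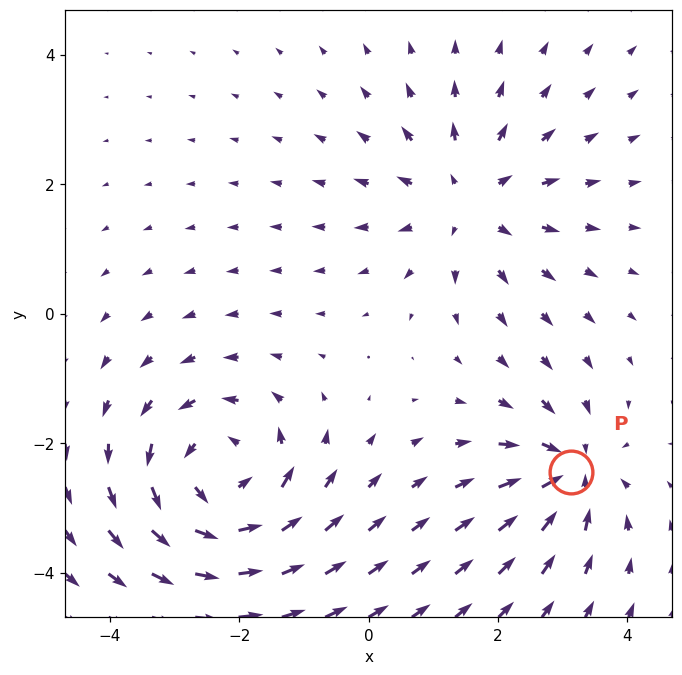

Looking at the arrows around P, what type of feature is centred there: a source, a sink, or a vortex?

sink

At P (3.1, -2.4) the arrows converge inward. Divergence about -4, curl ≈0 — negative divergence with near-zero curl is a sink.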